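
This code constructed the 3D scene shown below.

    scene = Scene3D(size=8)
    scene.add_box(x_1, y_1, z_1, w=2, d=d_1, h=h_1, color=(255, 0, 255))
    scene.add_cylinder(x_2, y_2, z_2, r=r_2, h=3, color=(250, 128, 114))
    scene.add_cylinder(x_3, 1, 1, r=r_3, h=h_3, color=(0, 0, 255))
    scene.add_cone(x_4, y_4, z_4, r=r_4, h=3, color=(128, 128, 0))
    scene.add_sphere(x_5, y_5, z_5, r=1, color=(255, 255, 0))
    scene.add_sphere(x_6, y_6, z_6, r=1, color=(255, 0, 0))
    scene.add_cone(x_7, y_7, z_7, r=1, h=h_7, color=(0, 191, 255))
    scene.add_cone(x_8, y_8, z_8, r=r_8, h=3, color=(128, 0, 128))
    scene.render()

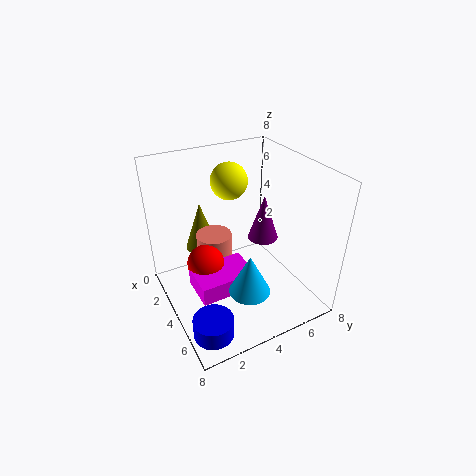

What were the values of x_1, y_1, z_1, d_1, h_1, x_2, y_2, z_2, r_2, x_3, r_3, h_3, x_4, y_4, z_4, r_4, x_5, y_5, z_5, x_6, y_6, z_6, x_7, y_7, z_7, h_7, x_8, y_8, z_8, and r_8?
x_1 = 4, y_1 = 1, z_1 = 2, d_1 = 3, h_1 = 1, x_2 = 3, y_2 = 3, z_2 = 1, r_2 = 1, x_3 = 7, r_3 = 1, h_3 = 1, x_4 = 1, y_4 = 3, z_4 = 2, r_4 = 1, x_5 = 3, y_5 = 4, z_5 = 7, x_6 = 4, y_6 = 2, z_6 = 3, x_7 = 7, y_7 = 3, z_7 = 3, h_7 = 2, x_8 = 2, y_8 = 7, z_8 = 2, r_8 = 1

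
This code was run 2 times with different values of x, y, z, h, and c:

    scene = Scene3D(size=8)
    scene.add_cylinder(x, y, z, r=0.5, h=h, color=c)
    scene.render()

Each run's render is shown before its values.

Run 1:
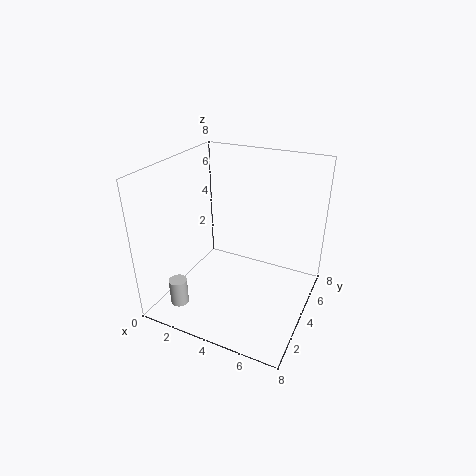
x = 1.5, y = 1.5, z = 0.5, h = 1.5, c = 'lightgray'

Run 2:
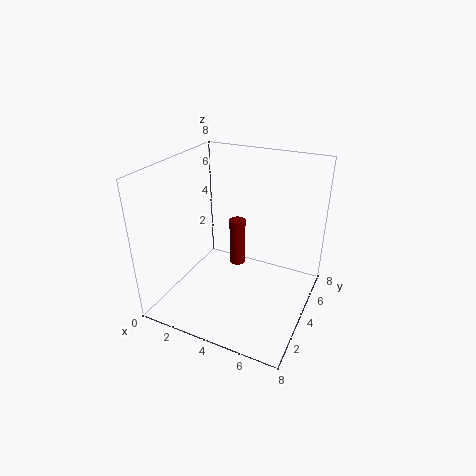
x = 3, y = 6, z = 1, h = 3, c = 'maroon'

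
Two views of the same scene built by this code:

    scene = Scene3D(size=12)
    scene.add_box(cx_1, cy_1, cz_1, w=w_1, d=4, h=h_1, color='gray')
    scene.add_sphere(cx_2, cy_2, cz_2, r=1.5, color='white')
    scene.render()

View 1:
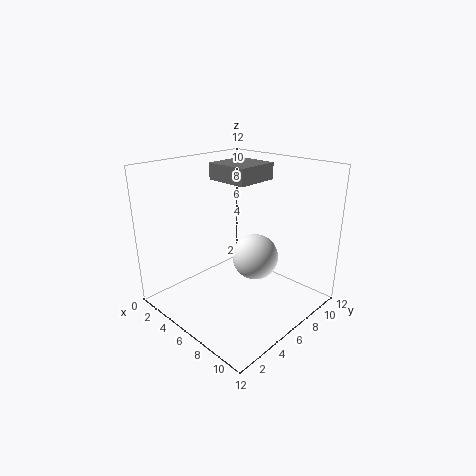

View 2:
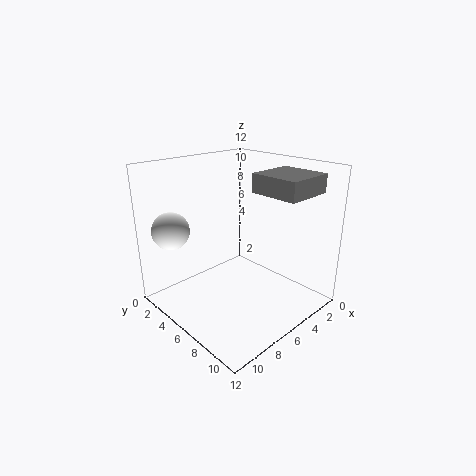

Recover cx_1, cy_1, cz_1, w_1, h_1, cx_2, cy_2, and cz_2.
cx_1 = 1.5
cy_1 = 7
cz_1 = 10
w_1 = 4
h_1 = 1.5
cx_2 = 10.5
cy_2 = 3
cz_2 = 7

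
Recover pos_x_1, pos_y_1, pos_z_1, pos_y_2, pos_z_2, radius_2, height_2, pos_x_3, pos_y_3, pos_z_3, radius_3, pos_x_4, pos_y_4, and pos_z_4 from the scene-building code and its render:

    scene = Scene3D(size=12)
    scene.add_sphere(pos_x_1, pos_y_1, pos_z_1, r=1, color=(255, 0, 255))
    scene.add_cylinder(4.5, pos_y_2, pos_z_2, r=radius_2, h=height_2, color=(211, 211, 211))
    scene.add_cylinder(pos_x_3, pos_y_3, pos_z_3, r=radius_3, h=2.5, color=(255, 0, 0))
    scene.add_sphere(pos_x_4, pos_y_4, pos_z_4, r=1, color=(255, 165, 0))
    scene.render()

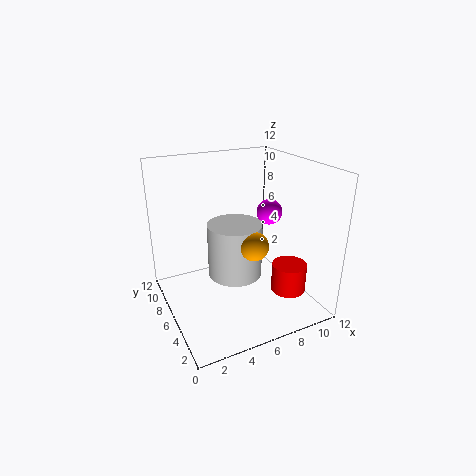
pos_x_1 = 8, pos_y_1 = 4.5, pos_z_1 = 8.5, pos_y_2 = 3.5, pos_z_2 = 4.5, radius_2 = 2, height_2 = 4, pos_x_3 = 10, pos_y_3 = 4, pos_z_3 = 1, radius_3 = 1.5, pos_x_4 = 5, pos_y_4 = 1.5, pos_z_4 = 7.5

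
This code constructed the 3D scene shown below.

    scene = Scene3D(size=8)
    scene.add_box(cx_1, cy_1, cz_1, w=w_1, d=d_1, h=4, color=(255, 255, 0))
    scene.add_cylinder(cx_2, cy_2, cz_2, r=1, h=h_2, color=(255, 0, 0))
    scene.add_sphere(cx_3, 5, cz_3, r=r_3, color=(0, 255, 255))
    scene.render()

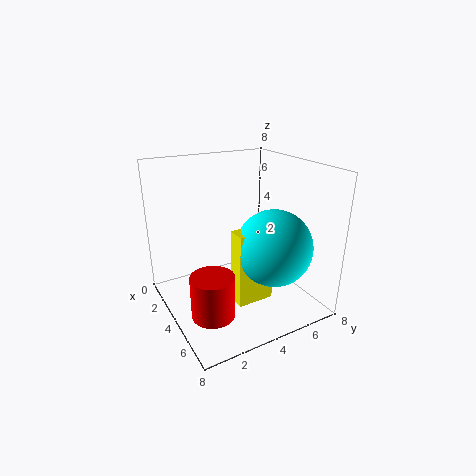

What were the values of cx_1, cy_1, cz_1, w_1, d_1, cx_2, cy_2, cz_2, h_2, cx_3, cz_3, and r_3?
cx_1 = 5; cy_1 = 3; cz_1 = 1; w_1 = 1; d_1 = 2; cx_2 = 7; cy_2 = 1; cz_2 = 2; h_2 = 2; cx_3 = 6; cz_3 = 4; r_3 = 2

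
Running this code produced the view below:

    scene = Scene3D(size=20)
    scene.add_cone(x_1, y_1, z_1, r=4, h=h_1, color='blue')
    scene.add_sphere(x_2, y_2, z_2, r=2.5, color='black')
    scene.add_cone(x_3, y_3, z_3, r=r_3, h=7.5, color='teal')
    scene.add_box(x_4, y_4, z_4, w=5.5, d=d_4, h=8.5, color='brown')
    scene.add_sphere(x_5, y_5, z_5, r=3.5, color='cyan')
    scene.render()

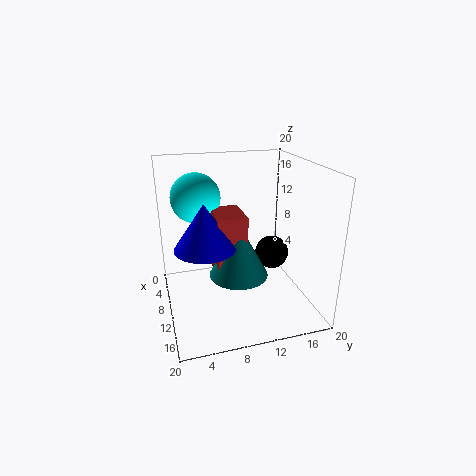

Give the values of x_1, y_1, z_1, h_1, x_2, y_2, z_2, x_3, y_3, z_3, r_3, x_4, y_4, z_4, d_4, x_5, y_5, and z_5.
x_1 = 12, y_1 = 5, z_1 = 10, h_1 = 6, x_2 = 8, y_2 = 16, z_2 = 6, x_3 = 12, y_3 = 9.5, z_3 = 5.5, r_3 = 4, x_4 = 7.5, y_4 = 6.5, z_4 = 5.5, d_4 = 4, x_5 = 6, y_5 = 5, z_5 = 15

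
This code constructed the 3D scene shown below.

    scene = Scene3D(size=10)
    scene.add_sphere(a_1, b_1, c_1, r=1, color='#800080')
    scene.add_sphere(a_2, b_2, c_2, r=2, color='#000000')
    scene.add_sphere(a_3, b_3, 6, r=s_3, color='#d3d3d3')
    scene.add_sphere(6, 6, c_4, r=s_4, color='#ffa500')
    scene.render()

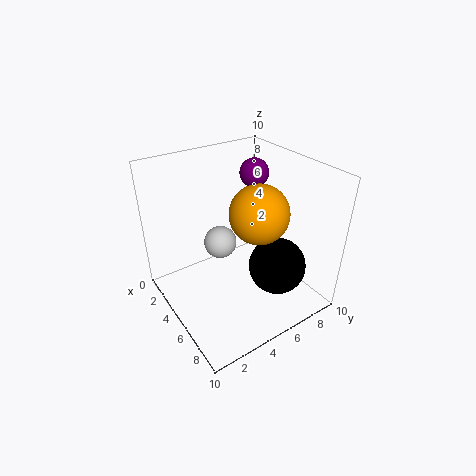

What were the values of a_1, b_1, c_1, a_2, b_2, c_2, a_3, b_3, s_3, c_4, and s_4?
a_1 = 4
b_1 = 7
c_1 = 9
a_2 = 7
b_2 = 7
c_2 = 3
a_3 = 6
b_3 = 3
s_3 = 1
c_4 = 7
s_4 = 2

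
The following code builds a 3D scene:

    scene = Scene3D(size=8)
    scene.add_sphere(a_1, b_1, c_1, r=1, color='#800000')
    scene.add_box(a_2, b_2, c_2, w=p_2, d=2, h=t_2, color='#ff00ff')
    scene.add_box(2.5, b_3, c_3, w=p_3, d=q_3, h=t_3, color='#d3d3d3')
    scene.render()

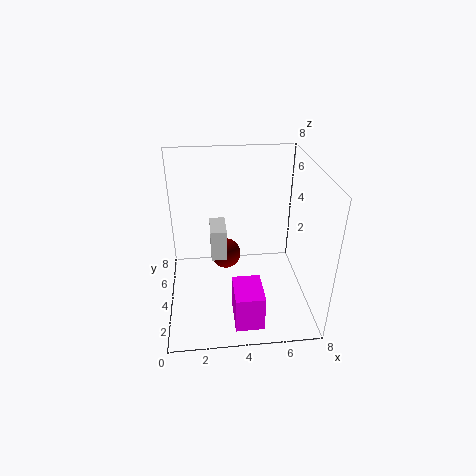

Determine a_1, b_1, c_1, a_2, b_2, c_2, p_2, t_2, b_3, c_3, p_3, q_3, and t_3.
a_1 = 3.5
b_1 = 7
c_1 = 1
a_2 = 3.5
b_2 = 0.5
c_2 = 0.5
p_2 = 1.5
t_2 = 2
b_3 = 5.5
c_3 = 1.5
p_3 = 1
q_3 = 2
t_3 = 2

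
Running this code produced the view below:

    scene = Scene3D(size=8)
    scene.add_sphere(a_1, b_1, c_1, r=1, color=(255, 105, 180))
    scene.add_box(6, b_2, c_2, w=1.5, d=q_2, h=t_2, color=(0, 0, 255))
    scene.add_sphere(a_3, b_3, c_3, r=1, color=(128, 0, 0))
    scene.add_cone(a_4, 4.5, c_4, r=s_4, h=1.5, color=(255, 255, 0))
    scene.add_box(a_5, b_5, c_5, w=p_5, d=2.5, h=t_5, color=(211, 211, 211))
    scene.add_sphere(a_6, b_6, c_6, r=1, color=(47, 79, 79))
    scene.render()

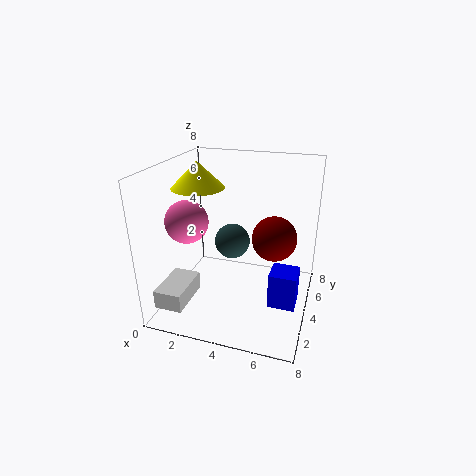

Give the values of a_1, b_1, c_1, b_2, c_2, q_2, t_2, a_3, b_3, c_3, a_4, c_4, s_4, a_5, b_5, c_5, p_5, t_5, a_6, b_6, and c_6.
a_1 = 2.5; b_1 = 1; c_1 = 6; b_2 = 3; c_2 = 0.5; q_2 = 1.5; t_2 = 2; a_3 = 6.5; b_3 = 1.5; c_3 = 5.5; a_4 = 1.5; c_4 = 6.5; s_4 = 1.5; a_5 = 0.5; b_5 = 0.5; c_5 = 1; p_5 = 1.5; t_5 = 1; a_6 = 3.5; b_6 = 4.5; c_6 = 3.5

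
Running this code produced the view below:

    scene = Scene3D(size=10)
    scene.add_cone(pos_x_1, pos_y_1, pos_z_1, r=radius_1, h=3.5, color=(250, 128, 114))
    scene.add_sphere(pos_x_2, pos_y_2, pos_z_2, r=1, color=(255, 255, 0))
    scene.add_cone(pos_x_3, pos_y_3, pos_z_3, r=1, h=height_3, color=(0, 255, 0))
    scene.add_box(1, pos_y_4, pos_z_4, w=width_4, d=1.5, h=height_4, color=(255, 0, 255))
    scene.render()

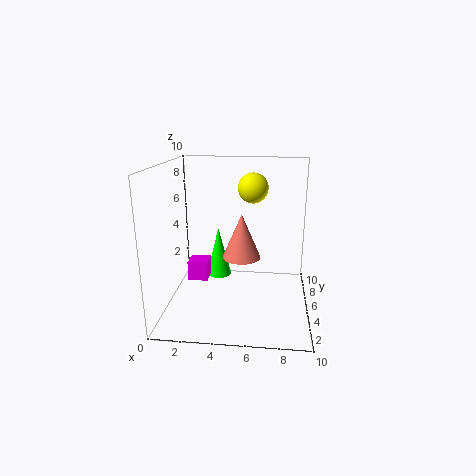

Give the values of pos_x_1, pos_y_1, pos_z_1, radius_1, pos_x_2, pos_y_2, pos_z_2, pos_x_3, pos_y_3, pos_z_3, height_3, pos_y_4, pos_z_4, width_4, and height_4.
pos_x_1 = 5; pos_y_1 = 7.5; pos_z_1 = 2.5; radius_1 = 1.5; pos_x_2 = 6; pos_y_2 = 5; pos_z_2 = 8.5; pos_x_3 = 3; pos_y_3 = 8.5; pos_z_3 = 0.5; height_3 = 4; pos_y_4 = 6; pos_z_4 = 1; width_4 = 1.5; height_4 = 1.5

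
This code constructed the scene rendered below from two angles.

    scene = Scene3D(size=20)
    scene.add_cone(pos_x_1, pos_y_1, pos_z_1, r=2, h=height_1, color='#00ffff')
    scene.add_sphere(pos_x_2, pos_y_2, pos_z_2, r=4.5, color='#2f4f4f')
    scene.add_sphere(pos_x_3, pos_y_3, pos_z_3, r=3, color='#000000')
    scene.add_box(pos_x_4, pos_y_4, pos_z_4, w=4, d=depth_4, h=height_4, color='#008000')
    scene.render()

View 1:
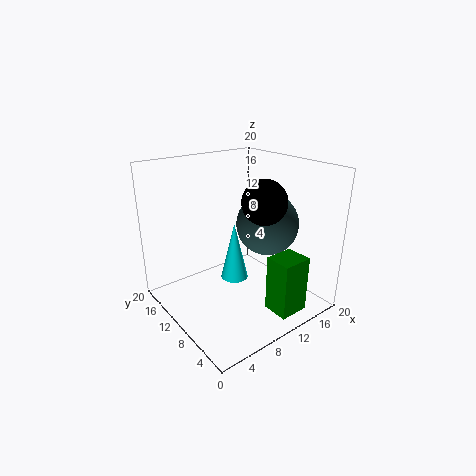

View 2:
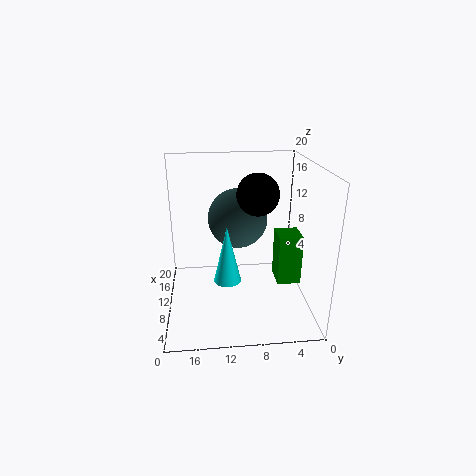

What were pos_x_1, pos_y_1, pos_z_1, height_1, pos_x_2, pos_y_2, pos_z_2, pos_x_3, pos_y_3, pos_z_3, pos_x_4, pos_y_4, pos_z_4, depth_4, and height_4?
pos_x_1 = 10.5, pos_y_1 = 11.5, pos_z_1 = 3, height_1 = 8.5, pos_x_2 = 15, pos_y_2 = 9.5, pos_z_2 = 11, pos_x_3 = 12, pos_y_3 = 7, pos_z_3 = 15.5, pos_x_4 = 10, pos_y_4 = 0.5, pos_z_4 = 2, depth_4 = 3.5, height_4 = 7.5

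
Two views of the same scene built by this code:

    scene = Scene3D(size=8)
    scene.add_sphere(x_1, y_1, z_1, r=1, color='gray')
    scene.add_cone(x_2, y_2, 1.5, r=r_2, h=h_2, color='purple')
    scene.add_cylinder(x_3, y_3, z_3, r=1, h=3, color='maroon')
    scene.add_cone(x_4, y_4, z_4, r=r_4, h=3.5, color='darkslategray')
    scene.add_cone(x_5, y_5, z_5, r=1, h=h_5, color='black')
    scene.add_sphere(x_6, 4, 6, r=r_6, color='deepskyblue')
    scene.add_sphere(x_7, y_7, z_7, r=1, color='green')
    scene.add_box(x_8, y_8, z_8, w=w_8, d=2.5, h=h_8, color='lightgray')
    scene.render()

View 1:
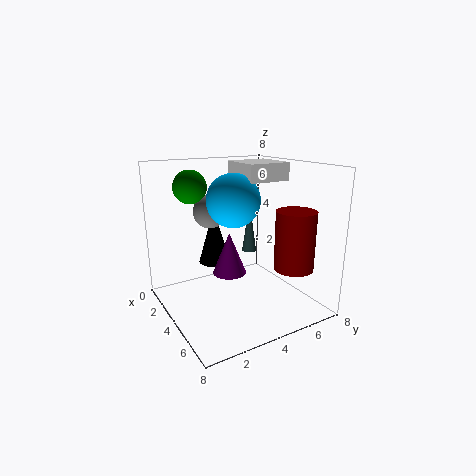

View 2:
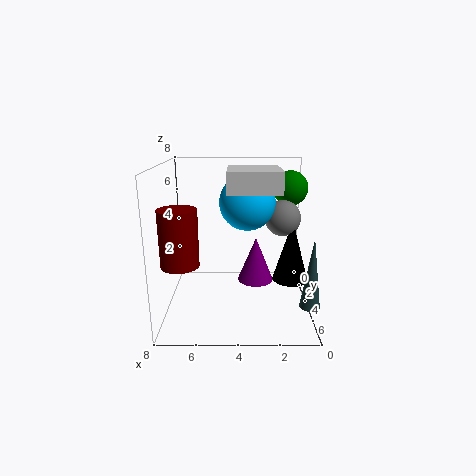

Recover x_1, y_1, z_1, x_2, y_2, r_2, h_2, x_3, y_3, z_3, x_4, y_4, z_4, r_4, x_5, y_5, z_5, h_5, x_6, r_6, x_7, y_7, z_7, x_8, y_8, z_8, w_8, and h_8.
x_1 = 1.5; y_1 = 3.5; z_1 = 5; x_2 = 3; y_2 = 4; r_2 = 1; h_2 = 2.5; x_3 = 7; y_3 = 5.5; z_3 = 3; x_4 = 0.5; y_4 = 7; z_4 = 1.5; r_4 = 0.5; x_5 = 1; y_5 = 4; z_5 = 1.5; h_5 = 3.5; x_6 = 3.5; r_6 = 1.5; x_7 = 1; y_7 = 2.5; z_7 = 6.5; x_8 = 2; y_8 = 4.5; z_8 = 7; w_8 = 2.5; h_8 = 1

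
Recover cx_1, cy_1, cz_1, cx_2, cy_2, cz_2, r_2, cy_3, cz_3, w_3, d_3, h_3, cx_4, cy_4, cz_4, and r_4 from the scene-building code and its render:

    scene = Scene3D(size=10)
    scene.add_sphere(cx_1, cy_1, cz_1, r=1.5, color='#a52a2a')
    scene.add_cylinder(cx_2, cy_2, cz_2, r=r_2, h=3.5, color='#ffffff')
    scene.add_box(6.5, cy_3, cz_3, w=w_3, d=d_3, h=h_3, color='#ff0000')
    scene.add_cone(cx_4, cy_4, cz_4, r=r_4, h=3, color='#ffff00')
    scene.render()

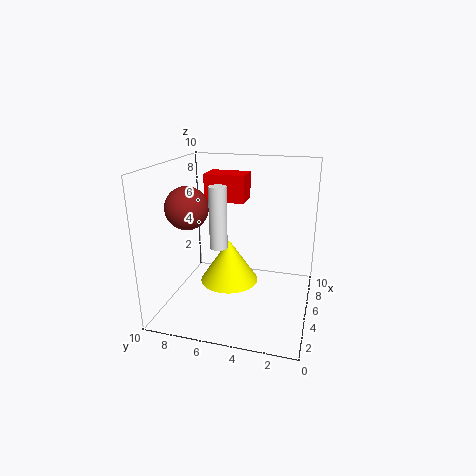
cx_1 = 4.5; cy_1 = 8.5; cz_1 = 7; cx_2 = 1; cy_2 = 5; cz_2 = 6; r_2 = 0.5; cy_3 = 5; cz_3 = 7; w_3 = 2; d_3 = 3; h_3 = 2; cx_4 = 4.5; cy_4 = 5.5; cz_4 = 2; r_4 = 2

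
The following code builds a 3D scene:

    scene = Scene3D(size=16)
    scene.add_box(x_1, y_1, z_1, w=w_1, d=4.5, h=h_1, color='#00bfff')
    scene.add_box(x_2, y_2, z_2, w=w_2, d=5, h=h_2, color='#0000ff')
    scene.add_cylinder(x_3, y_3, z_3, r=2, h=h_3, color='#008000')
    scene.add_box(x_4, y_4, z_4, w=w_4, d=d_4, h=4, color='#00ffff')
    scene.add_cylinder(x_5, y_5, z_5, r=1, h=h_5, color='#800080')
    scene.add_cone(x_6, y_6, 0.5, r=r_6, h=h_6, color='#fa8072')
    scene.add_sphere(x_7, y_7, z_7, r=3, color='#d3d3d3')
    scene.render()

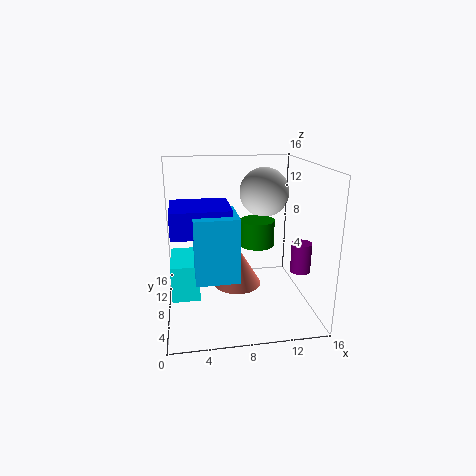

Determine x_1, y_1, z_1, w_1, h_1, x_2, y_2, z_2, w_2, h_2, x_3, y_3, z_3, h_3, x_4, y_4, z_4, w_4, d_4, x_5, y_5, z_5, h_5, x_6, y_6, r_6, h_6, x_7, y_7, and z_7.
x_1 = 3, y_1 = 0.5, z_1 = 6.5, w_1 = 4, h_1 = 6, x_2 = 1, y_2 = 1.5, z_2 = 10.5, w_2 = 5.5, h_2 = 2.5, x_3 = 10.5, y_3 = 9.5, z_3 = 6.5, h_3 = 3, x_4 = 0.5, y_4 = 5.5, z_4 = 2, w_4 = 3, d_4 = 5.5, x_5 = 13.5, y_5 = 3, z_5 = 6, h_5 = 3, x_6 = 8.5, y_6 = 11.5, r_6 = 3, h_6 = 5, x_7 = 12, y_7 = 12.5, z_7 = 12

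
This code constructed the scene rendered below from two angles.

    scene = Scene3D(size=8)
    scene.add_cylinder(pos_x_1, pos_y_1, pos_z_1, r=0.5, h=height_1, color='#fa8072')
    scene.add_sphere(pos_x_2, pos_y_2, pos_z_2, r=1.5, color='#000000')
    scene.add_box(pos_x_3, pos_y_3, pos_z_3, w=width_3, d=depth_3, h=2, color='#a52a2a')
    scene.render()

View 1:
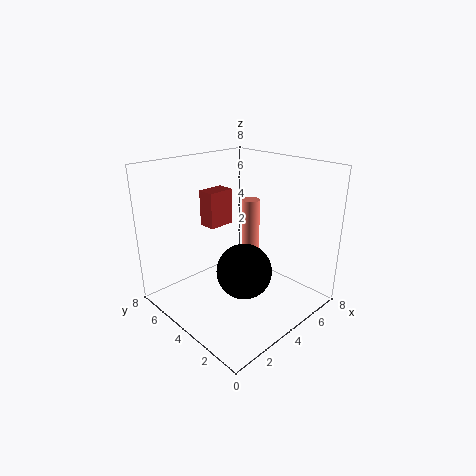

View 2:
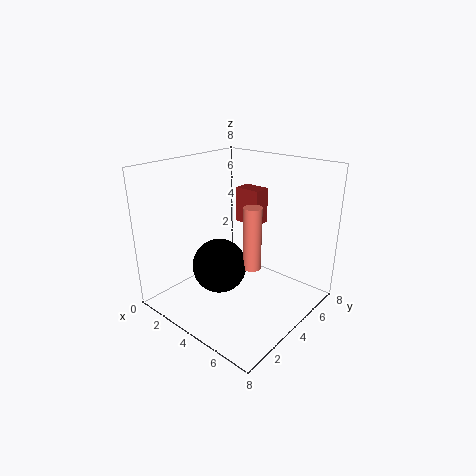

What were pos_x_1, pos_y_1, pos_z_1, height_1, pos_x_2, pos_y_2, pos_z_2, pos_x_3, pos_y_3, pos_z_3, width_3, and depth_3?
pos_x_1 = 5; pos_y_1 = 4; pos_z_1 = 2.5; height_1 = 3.5; pos_x_2 = 3.5; pos_y_2 = 3; pos_z_2 = 2.5; pos_x_3 = 3; pos_y_3 = 5; pos_z_3 = 4.5; width_3 = 1.5; depth_3 = 1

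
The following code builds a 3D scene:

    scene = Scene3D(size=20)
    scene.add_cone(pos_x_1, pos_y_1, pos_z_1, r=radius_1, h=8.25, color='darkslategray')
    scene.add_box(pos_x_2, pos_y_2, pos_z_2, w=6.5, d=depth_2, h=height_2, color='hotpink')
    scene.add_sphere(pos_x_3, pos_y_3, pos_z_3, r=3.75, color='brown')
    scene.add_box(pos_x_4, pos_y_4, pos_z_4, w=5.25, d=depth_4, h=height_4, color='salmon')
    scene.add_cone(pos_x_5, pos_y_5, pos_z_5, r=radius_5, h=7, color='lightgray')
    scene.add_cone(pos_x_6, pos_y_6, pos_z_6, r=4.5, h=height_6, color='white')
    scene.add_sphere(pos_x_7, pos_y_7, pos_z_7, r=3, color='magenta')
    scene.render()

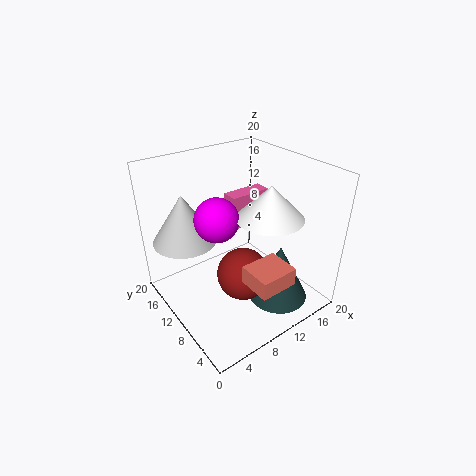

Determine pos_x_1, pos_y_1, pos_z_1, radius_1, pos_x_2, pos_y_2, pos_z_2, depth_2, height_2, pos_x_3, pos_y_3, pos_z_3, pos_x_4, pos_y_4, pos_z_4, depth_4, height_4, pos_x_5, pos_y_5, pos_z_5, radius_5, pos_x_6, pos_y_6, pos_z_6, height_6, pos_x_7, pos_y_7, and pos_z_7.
pos_x_1 = 14, pos_y_1 = 5.5, pos_z_1 = 1, radius_1 = 4.25, pos_x_2 = 12.25, pos_y_2 = 14, pos_z_2 = 8.5, depth_2 = 2.5, height_2 = 5.25, pos_x_3 = 10, pos_y_3 = 8.75, pos_z_3 = 4.5, pos_x_4 = 7.75, pos_y_4 = 1.5, pos_z_4 = 6, depth_4 = 4.5, height_4 = 2.5, pos_x_5 = 4.5, pos_y_5 = 15.25, pos_z_5 = 9, radius_5 = 4.5, pos_x_6 = 13, pos_y_6 = 7, pos_z_6 = 13.5, height_6 = 4.5, pos_x_7 = 7.25, pos_y_7 = 11, pos_z_7 = 13.25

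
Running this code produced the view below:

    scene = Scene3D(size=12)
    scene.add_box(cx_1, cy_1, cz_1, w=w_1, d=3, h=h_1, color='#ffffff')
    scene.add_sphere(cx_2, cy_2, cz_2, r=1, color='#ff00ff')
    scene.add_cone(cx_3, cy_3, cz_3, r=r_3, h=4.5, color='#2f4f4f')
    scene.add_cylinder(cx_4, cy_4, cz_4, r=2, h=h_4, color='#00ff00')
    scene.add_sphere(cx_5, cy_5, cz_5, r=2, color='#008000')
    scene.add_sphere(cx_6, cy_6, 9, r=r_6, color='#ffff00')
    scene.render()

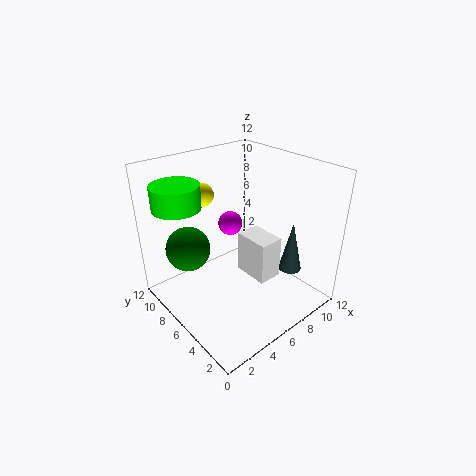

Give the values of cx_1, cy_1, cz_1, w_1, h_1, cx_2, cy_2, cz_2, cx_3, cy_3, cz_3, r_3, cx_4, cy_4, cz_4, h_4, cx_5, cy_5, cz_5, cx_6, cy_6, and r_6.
cx_1 = 6
cy_1 = 3
cz_1 = 3
w_1 = 2
h_1 = 3.5
cx_2 = 6
cy_2 = 7
cz_2 = 7
cx_3 = 10
cy_3 = 3.5
cz_3 = 2.5
r_3 = 1
cx_4 = 2.5
cy_4 = 9.5
cz_4 = 8.5
h_4 = 2
cx_5 = 3.5
cy_5 = 10
cz_5 = 4
cx_6 = 5
cy_6 = 9.5
r_6 = 1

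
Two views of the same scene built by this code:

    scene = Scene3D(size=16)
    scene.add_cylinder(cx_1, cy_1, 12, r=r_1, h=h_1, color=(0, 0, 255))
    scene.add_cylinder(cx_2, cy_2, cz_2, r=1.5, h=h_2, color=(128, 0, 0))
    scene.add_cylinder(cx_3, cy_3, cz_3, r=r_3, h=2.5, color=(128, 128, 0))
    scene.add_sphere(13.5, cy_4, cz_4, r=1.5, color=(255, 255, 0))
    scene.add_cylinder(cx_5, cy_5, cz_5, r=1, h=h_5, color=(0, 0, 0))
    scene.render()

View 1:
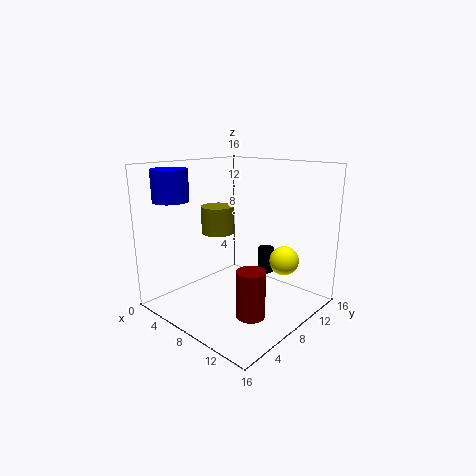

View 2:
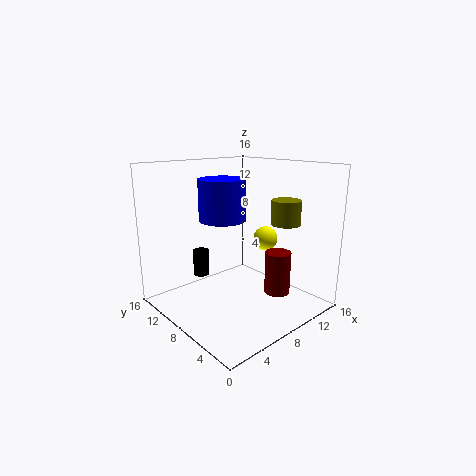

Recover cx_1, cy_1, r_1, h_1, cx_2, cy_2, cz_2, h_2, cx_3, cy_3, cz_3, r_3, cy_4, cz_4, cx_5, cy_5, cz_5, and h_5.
cx_1 = 2.25; cy_1 = 3.5; r_1 = 2; h_1 = 3.5; cx_2 = 12; cy_2 = 5.5; cz_2 = 1; h_2 = 5; cx_3 = 10; cy_3 = 3; cz_3 = 10.25; r_3 = 1.5; cy_4 = 9; cz_4 = 6.5; cx_5 = 7.25; cy_5 = 14.25; cz_5 = 1.75; h_5 = 3.25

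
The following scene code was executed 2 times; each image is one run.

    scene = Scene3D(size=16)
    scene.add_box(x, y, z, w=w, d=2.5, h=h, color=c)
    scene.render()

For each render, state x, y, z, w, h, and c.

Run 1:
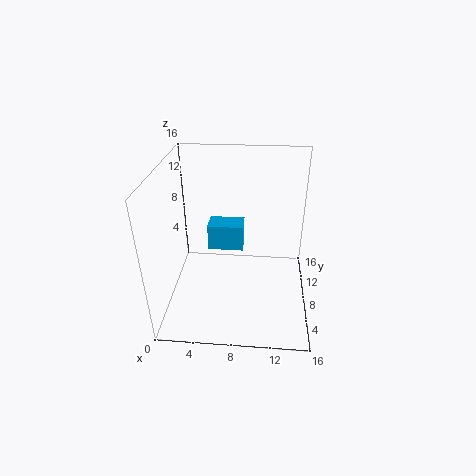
x = 4.5, y = 8.5, z = 6, w = 4, h = 3, c = 'deepskyblue'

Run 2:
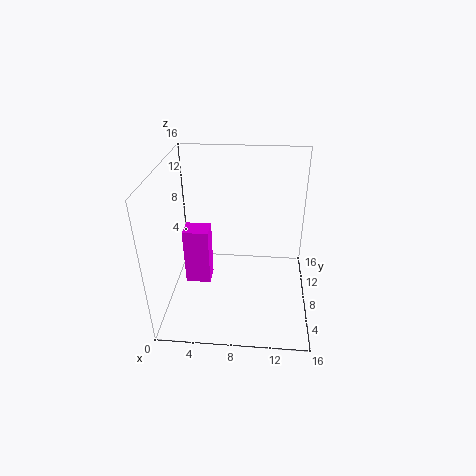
x = 1.5, y = 8.5, z = 1, w = 3, h = 7, c = 'magenta'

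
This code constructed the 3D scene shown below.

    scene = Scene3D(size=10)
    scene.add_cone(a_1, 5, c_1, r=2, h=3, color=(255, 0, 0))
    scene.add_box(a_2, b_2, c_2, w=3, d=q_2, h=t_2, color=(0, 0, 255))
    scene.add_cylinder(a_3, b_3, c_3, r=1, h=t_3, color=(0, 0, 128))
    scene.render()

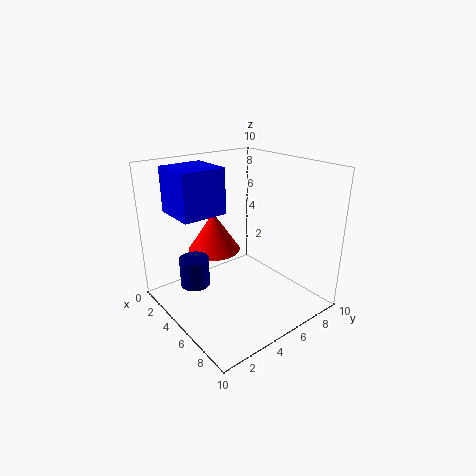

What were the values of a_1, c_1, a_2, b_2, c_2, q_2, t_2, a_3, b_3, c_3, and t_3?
a_1 = 2; c_1 = 3; a_2 = 2; b_2 = 1; c_2 = 7; q_2 = 3; t_2 = 3; a_3 = 4; b_3 = 2; c_3 = 2; t_3 = 2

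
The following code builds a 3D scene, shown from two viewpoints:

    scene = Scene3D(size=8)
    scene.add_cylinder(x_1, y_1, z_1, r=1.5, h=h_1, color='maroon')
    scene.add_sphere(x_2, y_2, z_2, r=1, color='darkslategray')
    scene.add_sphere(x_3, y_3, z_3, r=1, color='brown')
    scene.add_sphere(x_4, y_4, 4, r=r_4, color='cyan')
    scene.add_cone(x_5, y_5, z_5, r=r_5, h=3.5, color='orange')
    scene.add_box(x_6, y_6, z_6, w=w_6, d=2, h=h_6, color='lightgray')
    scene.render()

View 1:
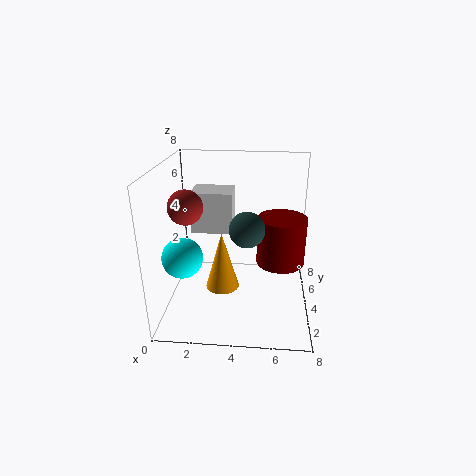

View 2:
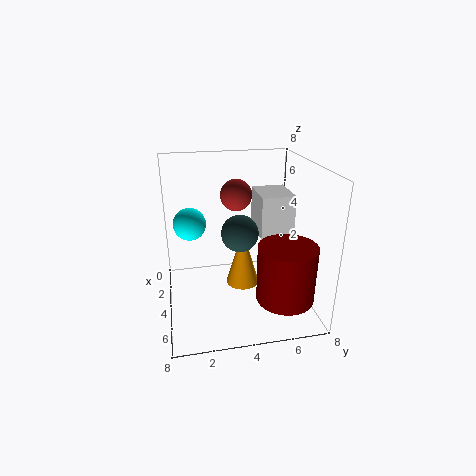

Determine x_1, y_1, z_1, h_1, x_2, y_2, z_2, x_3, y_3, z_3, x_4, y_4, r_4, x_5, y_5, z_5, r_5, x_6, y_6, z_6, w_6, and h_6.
x_1 = 6.5, y_1 = 6, z_1 = 1.5, h_1 = 3, x_2 = 4.5, y_2 = 4, z_2 = 4.5, x_3 = 1, y_3 = 4.5, z_3 = 5.5, x_4 = 1.5, y_4 = 1.5, r_4 = 1, x_5 = 3, y_5 = 4.5, z_5 = 0.5, r_5 = 1, x_6 = 1, y_6 = 5.5, z_6 = 3.5, w_6 = 2.5, h_6 = 2.5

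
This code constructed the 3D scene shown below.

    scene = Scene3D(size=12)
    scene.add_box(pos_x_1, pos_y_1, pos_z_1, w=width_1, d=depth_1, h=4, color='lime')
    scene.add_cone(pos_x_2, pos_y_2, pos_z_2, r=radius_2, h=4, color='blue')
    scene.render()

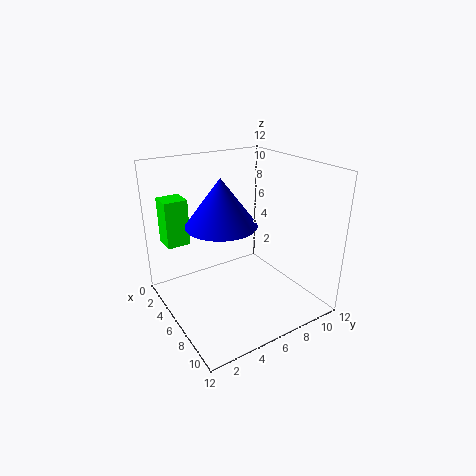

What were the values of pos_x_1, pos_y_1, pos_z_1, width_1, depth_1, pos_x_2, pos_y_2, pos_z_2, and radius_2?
pos_x_1 = 1, pos_y_1 = 1, pos_z_1 = 5, width_1 = 2, depth_1 = 2, pos_x_2 = 5, pos_y_2 = 5, pos_z_2 = 7, radius_2 = 3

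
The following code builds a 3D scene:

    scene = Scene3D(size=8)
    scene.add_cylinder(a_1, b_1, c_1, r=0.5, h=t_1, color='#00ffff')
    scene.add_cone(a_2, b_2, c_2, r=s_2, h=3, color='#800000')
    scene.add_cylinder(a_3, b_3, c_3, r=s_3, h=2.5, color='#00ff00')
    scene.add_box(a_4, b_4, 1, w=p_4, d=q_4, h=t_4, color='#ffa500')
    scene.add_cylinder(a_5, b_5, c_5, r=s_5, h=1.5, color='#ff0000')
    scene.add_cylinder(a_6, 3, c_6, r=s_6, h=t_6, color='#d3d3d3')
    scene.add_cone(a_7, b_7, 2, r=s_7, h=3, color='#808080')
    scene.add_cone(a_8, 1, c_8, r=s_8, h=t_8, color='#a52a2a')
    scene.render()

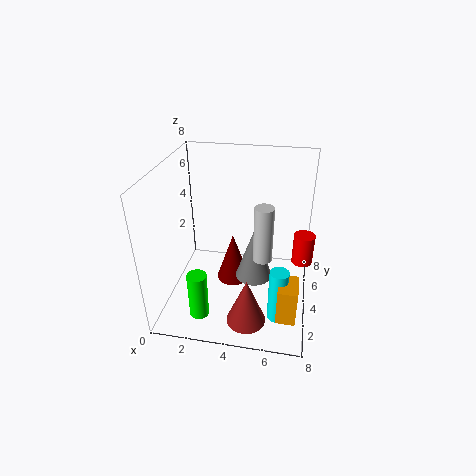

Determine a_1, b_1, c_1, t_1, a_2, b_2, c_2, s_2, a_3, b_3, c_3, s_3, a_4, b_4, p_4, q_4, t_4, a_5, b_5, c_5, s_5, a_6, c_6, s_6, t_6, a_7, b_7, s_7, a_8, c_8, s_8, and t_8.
a_1 = 6.5, b_1 = 2, c_1 = 0.5, t_1 = 3, a_2 = 3.5, b_2 = 5, c_2 = 0.5, s_2 = 1, a_3 = 2.5, b_3 = 1, c_3 = 1, s_3 = 0.5, a_4 = 6.5, b_4 = 1, p_4 = 1, q_4 = 1.5, t_4 = 2, a_5 = 7.5, b_5 = 2.5, c_5 = 4, s_5 = 0.5, a_6 = 5.5, c_6 = 3.5, s_6 = 0.5, t_6 = 3, a_7 = 5, b_7 = 3.5, s_7 = 1, a_8 = 5, c_8 = 1, s_8 = 1, t_8 = 2.5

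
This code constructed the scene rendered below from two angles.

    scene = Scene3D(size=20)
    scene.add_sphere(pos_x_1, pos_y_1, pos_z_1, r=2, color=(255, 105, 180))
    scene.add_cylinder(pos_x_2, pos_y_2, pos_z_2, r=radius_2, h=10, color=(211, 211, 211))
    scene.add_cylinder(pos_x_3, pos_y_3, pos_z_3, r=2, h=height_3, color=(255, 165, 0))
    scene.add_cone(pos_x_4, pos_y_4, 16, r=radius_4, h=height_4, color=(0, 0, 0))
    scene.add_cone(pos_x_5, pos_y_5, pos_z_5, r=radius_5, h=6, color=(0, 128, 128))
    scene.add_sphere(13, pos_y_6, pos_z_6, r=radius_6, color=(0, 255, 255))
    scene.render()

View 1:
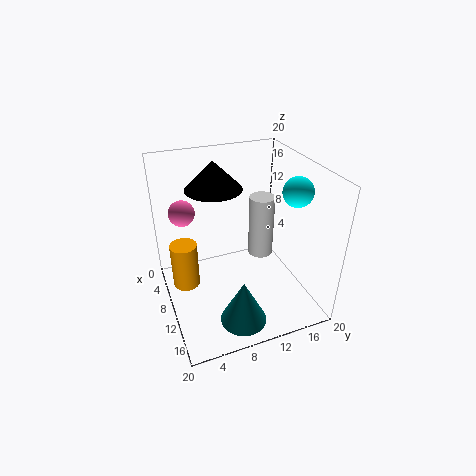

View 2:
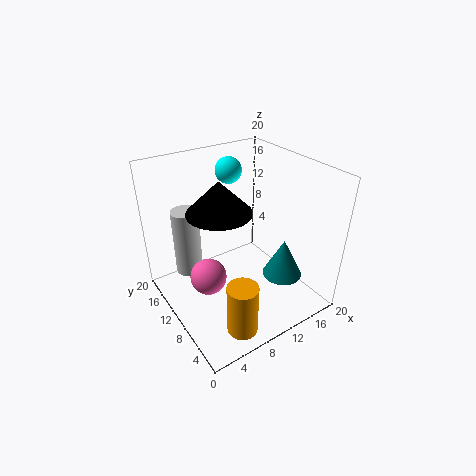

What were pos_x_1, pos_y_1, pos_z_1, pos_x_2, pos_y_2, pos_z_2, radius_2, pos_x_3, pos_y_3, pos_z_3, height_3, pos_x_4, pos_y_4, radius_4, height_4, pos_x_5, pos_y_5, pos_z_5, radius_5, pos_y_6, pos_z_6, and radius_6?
pos_x_1 = 2
pos_y_1 = 4
pos_z_1 = 11
pos_x_2 = 5
pos_y_2 = 16
pos_z_2 = 3
radius_2 = 2
pos_x_3 = 6
pos_y_3 = 3
pos_z_3 = 1
height_3 = 7
pos_x_4 = 6
pos_y_4 = 8
radius_4 = 4
height_4 = 4
pos_x_5 = 17
pos_y_5 = 8
pos_z_5 = 2
radius_5 = 3
pos_y_6 = 17
pos_z_6 = 17
radius_6 = 2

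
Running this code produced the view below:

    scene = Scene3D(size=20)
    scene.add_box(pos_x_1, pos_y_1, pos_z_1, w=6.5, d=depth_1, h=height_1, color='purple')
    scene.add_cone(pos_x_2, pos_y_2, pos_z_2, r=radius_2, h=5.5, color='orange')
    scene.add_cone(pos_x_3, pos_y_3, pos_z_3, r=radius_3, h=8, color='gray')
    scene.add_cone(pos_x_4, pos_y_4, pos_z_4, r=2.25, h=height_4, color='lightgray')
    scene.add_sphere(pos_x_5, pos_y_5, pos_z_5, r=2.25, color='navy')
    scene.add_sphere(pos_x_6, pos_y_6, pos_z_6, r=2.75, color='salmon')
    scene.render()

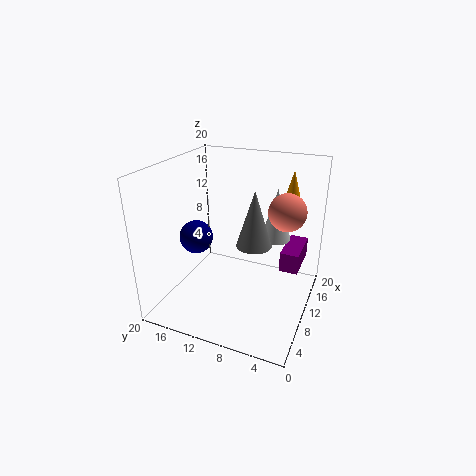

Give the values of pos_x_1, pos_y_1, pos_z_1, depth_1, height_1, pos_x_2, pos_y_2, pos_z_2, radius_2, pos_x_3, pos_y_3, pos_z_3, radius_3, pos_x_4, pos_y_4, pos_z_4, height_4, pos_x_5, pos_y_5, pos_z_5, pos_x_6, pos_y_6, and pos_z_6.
pos_x_1 = 13.25, pos_y_1 = 2, pos_z_1 = 4, depth_1 = 2.75, height_1 = 3, pos_x_2 = 17.5, pos_y_2 = 4.5, pos_z_2 = 12.75, radius_2 = 1.5, pos_x_3 = 11, pos_y_3 = 8, pos_z_3 = 8.75, radius_3 = 2.5, pos_x_4 = 15.75, pos_y_4 = 6.25, pos_z_4 = 8, height_4 = 7.75, pos_x_5 = 7.25, pos_y_5 = 15, pos_z_5 = 10.5, pos_x_6 = 15, pos_y_6 = 4.5, pos_z_6 = 12.75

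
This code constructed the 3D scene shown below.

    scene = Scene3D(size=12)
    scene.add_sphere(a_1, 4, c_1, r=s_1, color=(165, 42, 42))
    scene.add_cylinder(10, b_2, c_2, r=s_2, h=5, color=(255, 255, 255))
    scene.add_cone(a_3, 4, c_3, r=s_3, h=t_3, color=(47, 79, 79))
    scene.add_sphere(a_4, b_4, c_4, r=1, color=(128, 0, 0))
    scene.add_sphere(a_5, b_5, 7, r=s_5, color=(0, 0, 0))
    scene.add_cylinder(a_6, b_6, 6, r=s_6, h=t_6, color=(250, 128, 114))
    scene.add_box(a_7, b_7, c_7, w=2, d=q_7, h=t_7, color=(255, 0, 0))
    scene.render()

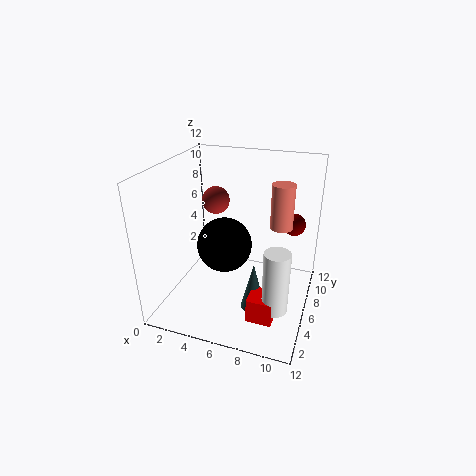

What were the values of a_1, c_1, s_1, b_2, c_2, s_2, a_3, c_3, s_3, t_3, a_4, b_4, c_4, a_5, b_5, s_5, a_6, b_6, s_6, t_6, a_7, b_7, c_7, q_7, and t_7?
a_1 = 5; c_1 = 10; s_1 = 1; b_2 = 3; c_2 = 2; s_2 = 1; a_3 = 8; c_3 = 1; s_3 = 1; t_3 = 4; a_4 = 10; b_4 = 10; c_4 = 6; a_5 = 6; b_5 = 3; s_5 = 2; a_6 = 9; b_6 = 9; s_6 = 1; t_6 = 4; a_7 = 8; b_7 = 2; c_7 = 1; q_7 = 2; t_7 = 2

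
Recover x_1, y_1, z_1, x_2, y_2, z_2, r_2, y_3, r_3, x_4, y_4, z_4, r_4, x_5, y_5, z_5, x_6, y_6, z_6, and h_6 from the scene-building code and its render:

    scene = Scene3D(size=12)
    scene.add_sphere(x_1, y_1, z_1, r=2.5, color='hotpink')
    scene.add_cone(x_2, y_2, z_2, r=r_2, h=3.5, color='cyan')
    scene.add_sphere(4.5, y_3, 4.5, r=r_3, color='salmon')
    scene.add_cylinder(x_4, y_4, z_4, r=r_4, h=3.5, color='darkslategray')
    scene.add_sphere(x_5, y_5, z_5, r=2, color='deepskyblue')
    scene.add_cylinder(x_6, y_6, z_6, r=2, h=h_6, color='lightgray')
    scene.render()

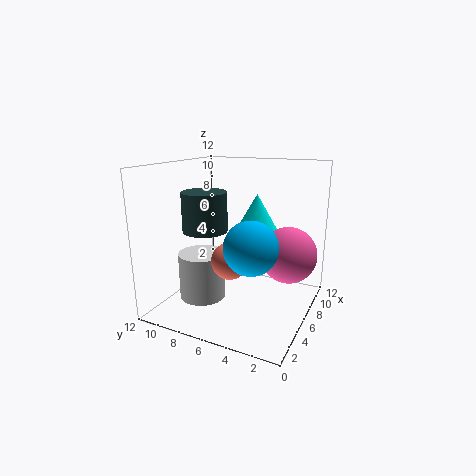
x_1 = 9, y_1 = 2.5, z_1 = 4, x_2 = 10, y_2 = 6, z_2 = 5.5, r_2 = 2, y_3 = 6, r_3 = 1.5, x_4 = 6.5, y_4 = 9.5, z_4 = 6, r_4 = 2, x_5 = 3, y_5 = 3.5, z_5 = 6.5, x_6 = 5, y_6 = 9, z_6 = 0.5, h_6 = 4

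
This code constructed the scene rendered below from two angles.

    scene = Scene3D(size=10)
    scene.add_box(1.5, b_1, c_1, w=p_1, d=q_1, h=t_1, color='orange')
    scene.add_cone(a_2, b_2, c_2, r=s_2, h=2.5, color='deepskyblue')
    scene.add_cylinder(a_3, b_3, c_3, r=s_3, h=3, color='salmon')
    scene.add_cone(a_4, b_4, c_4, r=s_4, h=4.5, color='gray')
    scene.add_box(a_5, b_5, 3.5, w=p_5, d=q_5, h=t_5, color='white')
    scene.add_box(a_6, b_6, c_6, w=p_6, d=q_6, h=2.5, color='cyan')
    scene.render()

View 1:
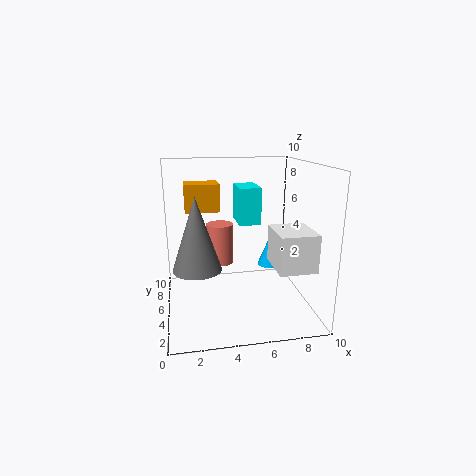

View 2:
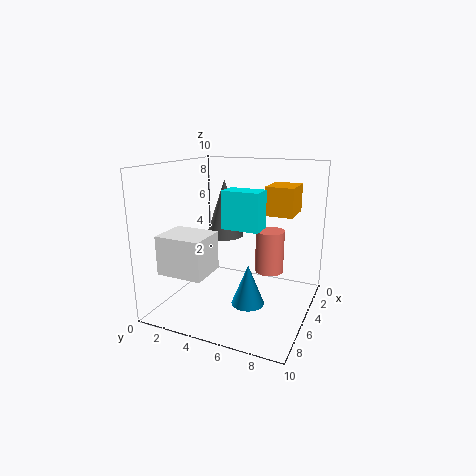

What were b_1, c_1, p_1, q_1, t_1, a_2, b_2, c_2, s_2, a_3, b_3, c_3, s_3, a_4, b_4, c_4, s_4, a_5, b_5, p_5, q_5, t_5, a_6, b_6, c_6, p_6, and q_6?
b_1 = 6.5
c_1 = 6.5
p_1 = 2.5
q_1 = 2
t_1 = 2
a_2 = 8
b_2 = 7
c_2 = 2
s_2 = 1
a_3 = 4
b_3 = 7
c_3 = 2.5
s_3 = 1
a_4 = 2
b_4 = 2.5
c_4 = 4
s_4 = 1.5
a_5 = 7
b_5 = 1.5
p_5 = 2.5
q_5 = 3
t_5 = 2.5
a_6 = 5
b_6 = 4.5
c_6 = 6
p_6 = 1.5
q_6 = 2.5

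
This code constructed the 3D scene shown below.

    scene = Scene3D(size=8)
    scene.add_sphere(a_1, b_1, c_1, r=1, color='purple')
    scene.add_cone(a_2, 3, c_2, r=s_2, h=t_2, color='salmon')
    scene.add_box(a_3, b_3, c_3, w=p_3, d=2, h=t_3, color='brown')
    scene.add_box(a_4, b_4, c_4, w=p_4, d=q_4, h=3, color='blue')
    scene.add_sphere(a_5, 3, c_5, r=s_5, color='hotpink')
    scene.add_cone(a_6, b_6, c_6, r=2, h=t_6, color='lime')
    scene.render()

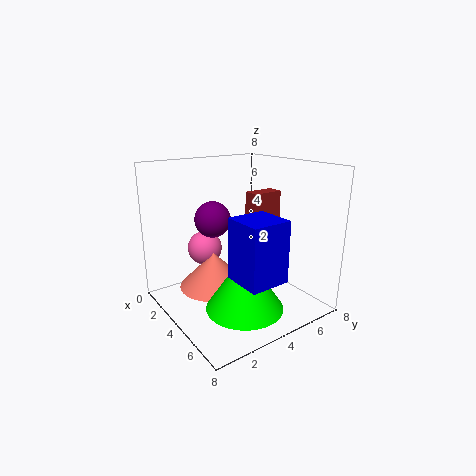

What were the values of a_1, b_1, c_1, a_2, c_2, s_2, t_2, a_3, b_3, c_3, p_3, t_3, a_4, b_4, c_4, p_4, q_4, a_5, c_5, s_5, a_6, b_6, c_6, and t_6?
a_1 = 3
b_1 = 3
c_1 = 5
a_2 = 3
c_2 = 1
s_2 = 2
t_2 = 2
a_3 = 2
b_3 = 6
c_3 = 4
p_3 = 1
t_3 = 2
a_4 = 6
b_4 = 2
c_4 = 3
p_4 = 2
q_4 = 2
a_5 = 2
c_5 = 3
s_5 = 1
a_6 = 6
b_6 = 3
c_6 = 1
t_6 = 3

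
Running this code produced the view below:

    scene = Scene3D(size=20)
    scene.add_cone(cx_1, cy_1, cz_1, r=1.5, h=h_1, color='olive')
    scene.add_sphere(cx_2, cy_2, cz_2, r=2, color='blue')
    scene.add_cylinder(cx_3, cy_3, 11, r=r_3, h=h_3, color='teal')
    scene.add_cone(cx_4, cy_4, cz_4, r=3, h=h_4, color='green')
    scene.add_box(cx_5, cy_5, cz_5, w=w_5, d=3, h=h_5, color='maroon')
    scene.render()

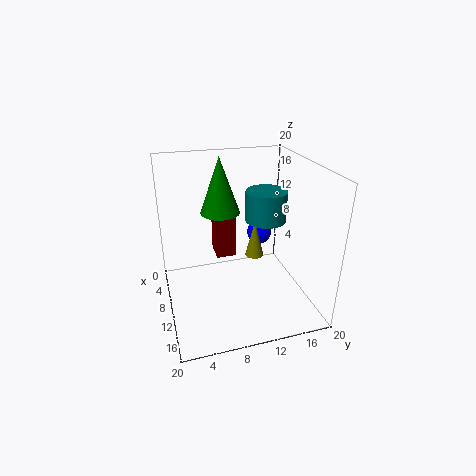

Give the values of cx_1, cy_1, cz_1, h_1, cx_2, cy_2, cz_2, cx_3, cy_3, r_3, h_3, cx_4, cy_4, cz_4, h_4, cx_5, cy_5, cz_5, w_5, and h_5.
cx_1 = 4.5; cy_1 = 14.5; cz_1 = 3.5; h_1 = 6; cx_2 = 2.5; cy_2 = 16; cz_2 = 6.5; cx_3 = 7.5; cy_3 = 15; r_3 = 3; h_3 = 4.5; cx_4 = 4; cy_4 = 9; cz_4 = 11.5; h_4 = 8.5; cx_5 = 2; cy_5 = 8; cz_5 = 4.5; w_5 = 3.5; h_5 = 7.5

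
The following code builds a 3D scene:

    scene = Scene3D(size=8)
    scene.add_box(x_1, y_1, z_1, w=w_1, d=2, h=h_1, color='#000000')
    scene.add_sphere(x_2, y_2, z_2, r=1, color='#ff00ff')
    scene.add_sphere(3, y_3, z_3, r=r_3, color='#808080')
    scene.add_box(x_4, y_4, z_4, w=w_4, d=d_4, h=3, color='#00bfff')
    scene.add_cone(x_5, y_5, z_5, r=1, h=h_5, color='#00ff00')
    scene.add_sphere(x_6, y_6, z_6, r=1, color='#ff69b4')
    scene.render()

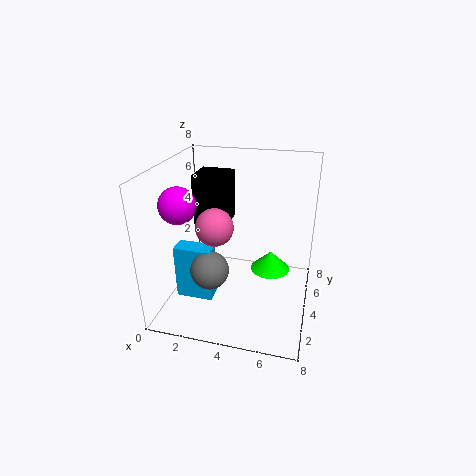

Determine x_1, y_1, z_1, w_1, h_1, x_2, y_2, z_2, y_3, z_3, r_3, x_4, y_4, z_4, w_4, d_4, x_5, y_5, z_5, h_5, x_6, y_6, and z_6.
x_1 = 1; y_1 = 5; z_1 = 4; w_1 = 2; h_1 = 3; x_2 = 1; y_2 = 3; z_2 = 6; y_3 = 2; z_3 = 3; r_3 = 1; x_4 = 1; y_4 = 2; z_4 = 1; w_4 = 2; d_4 = 1; x_5 = 6; y_5 = 3; z_5 = 3; h_5 = 1; x_6 = 3; y_6 = 3; z_6 = 5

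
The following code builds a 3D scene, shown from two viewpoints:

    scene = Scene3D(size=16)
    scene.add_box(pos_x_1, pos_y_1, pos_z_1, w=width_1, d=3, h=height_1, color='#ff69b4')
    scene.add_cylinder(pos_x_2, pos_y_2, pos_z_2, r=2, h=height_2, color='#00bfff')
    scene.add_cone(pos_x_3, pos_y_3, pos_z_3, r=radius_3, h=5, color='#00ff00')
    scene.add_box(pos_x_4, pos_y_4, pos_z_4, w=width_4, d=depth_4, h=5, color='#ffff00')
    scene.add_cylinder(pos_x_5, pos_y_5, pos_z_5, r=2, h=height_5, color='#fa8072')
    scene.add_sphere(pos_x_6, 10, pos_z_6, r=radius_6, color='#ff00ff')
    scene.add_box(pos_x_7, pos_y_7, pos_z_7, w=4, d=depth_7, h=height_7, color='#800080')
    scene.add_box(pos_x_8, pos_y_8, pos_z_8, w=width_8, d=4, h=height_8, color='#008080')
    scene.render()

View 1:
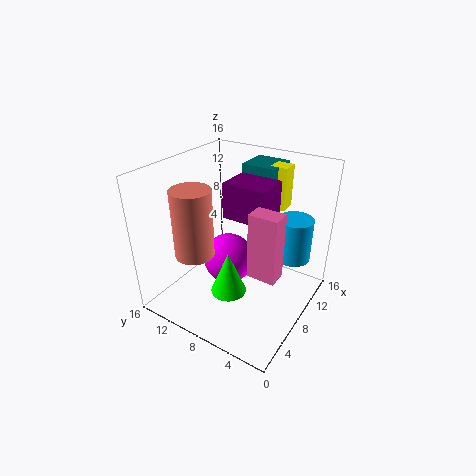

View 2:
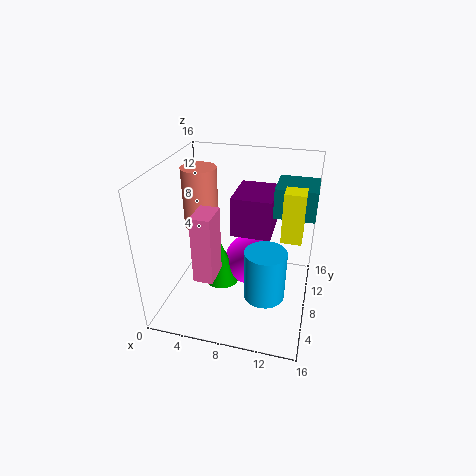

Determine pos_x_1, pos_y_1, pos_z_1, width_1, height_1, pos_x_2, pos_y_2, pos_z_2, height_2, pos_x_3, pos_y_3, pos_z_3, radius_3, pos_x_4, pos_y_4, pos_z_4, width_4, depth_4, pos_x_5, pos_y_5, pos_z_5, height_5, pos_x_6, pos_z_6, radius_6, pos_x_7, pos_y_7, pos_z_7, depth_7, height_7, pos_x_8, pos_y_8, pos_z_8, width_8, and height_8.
pos_x_1 = 5; pos_y_1 = 2; pos_z_1 = 6; width_1 = 2; height_1 = 7; pos_x_2 = 12; pos_y_2 = 3; pos_z_2 = 5; height_2 = 5; pos_x_3 = 6; pos_y_3 = 8; pos_z_3 = 2; radius_3 = 2; pos_x_4 = 13; pos_y_4 = 5; pos_z_4 = 10; width_4 = 2; depth_4 = 2; pos_x_5 = 3; pos_y_5 = 10; pos_z_5 = 8; height_5 = 7; pos_x_6 = 9; pos_z_6 = 4; radius_6 = 3; pos_x_7 = 8; pos_y_7 = 5; pos_z_7 = 10; depth_7 = 5; height_7 = 4; pos_x_8 = 12; pos_y_8 = 6; pos_z_8 = 12; width_8 = 4; height_8 = 3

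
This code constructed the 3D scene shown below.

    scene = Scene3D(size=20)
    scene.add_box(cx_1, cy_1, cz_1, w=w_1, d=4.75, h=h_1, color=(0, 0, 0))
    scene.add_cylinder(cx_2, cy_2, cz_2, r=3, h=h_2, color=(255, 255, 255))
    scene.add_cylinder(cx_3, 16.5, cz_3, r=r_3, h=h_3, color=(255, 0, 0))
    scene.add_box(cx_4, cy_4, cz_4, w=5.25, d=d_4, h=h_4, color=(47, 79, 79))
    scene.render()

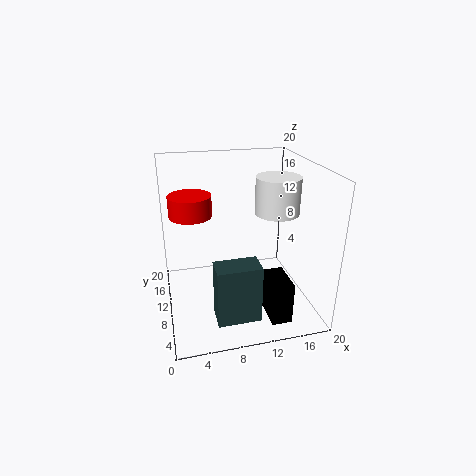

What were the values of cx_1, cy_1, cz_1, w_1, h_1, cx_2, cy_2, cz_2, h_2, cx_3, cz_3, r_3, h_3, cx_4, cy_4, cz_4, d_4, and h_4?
cx_1 = 12.75, cy_1 = 2.25, cz_1 = 0.5, w_1 = 2.75, h_1 = 5.75, cx_2 = 15.25, cy_2 = 9.25, cz_2 = 13.5, h_2 = 5, cx_3 = 4.25, cz_3 = 11.25, r_3 = 3.25, h_3 = 3.25, cx_4 = 5.25, cy_4 = 0.25, cz_4 = 3.5, d_4 = 3, h_4 = 7.25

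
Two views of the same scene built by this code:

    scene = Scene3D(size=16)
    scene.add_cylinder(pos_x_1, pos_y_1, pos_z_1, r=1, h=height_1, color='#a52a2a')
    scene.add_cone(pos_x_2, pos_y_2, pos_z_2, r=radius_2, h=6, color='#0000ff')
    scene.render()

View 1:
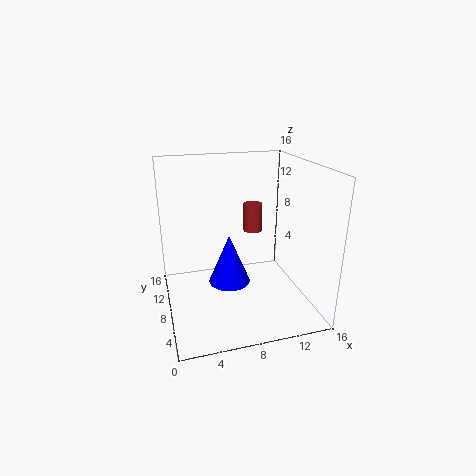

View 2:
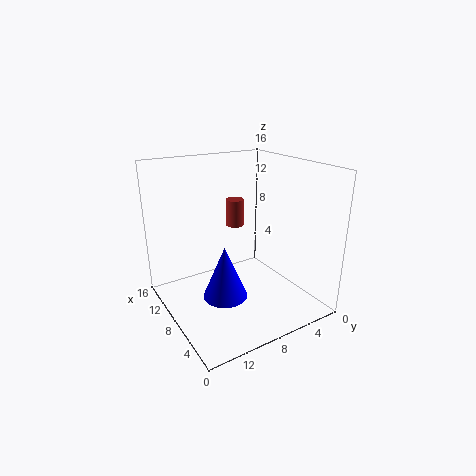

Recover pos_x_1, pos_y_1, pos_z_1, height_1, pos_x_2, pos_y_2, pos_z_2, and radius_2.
pos_x_1 = 9.5
pos_y_1 = 7.5
pos_z_1 = 9
height_1 = 3
pos_x_2 = 7.5
pos_y_2 = 10
pos_z_2 = 1.5
radius_2 = 2.5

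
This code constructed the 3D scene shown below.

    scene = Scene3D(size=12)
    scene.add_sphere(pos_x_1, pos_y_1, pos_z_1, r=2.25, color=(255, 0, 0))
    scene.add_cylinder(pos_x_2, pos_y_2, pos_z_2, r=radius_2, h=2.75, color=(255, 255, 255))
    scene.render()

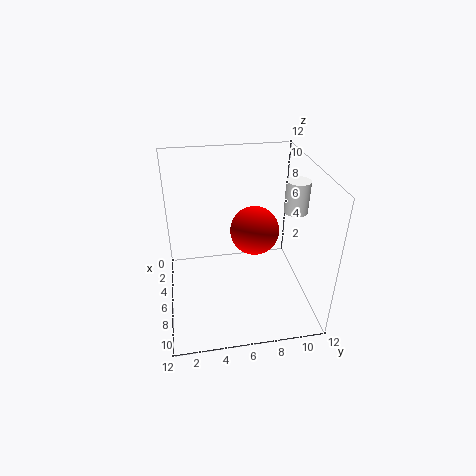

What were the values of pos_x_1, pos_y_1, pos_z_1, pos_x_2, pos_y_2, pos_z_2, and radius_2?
pos_x_1 = 3.5, pos_y_1 = 8, pos_z_1 = 5, pos_x_2 = 5.5, pos_y_2 = 11, pos_z_2 = 7.75, radius_2 = 1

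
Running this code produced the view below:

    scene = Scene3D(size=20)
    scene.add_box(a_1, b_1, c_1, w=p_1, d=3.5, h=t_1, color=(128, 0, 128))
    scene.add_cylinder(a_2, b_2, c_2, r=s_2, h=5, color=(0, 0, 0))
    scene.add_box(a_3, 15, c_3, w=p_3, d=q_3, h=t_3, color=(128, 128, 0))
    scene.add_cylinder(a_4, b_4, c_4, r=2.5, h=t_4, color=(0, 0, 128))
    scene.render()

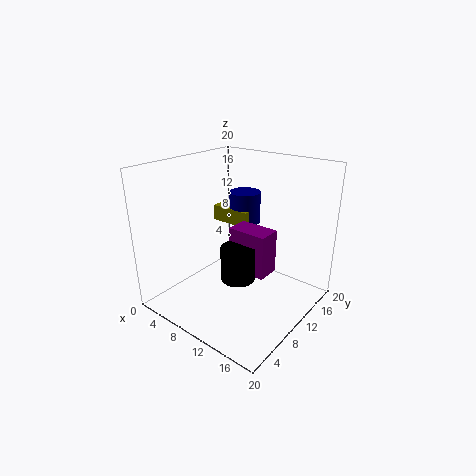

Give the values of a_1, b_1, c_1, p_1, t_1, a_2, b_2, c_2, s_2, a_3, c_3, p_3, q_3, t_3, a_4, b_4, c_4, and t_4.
a_1 = 7.5; b_1 = 11; c_1 = 4; p_1 = 6; t_1 = 6.5; a_2 = 10; b_2 = 10; c_2 = 3.5; s_2 = 2.5; a_3 = 1; c_3 = 9; p_3 = 6.5; q_3 = 3; t_3 = 2.5; a_4 = 5.5; b_4 = 17.5; c_4 = 9; t_4 = 5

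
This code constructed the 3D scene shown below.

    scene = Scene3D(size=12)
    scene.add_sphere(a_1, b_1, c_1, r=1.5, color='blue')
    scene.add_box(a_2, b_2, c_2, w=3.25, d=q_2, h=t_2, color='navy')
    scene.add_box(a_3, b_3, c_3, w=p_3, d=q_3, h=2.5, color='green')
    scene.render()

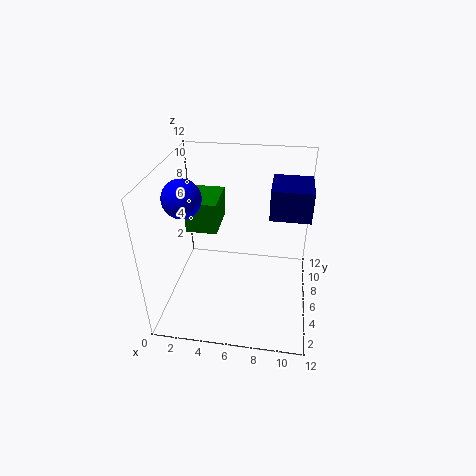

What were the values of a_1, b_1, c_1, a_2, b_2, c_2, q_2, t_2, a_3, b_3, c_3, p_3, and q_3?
a_1 = 2; b_1 = 4.5; c_1 = 10; a_2 = 8.5; b_2 = 5.75; c_2 = 8; q_2 = 3.5; t_2 = 2.5; a_3 = 2; b_3 = 4.75; c_3 = 7; p_3 = 2.5; q_3 = 3.5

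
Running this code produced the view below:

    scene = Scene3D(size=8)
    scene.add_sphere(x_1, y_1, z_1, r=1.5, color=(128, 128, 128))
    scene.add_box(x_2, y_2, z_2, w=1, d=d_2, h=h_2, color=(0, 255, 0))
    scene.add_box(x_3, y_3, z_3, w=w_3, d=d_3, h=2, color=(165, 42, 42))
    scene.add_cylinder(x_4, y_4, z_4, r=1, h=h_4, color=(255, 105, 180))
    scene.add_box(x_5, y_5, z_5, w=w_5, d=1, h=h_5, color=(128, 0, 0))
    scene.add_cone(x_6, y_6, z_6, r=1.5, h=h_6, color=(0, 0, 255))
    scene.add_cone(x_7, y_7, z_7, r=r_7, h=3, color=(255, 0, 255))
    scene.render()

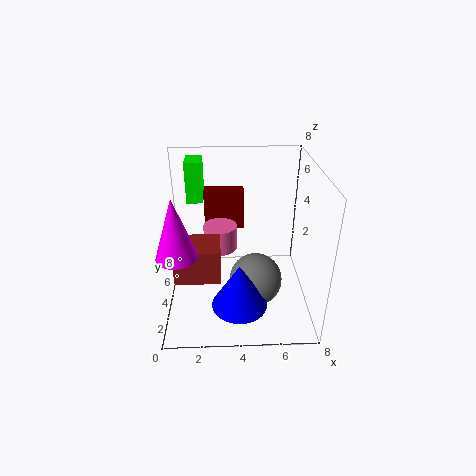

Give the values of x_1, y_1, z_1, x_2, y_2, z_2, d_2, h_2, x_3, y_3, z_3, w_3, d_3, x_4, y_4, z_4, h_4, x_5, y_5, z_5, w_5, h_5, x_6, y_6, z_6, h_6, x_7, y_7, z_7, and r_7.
x_1 = 5, y_1 = 3.5, z_1 = 1.5, x_2 = 1, y_2 = 6.5, z_2 = 5, d_2 = 1.5, h_2 = 2.5, x_3 = 0.5, y_3 = 2.5, z_3 = 2, w_3 = 2.5, d_3 = 2, x_4 = 3, y_4 = 5.5, z_4 = 2.5, h_4 = 1.5, x_5 = 2, y_5 = 7, z_5 = 3, w_5 = 2.5, h_5 = 2.5, x_6 = 4, y_6 = 2, z_6 = 1, h_6 = 2.5, x_7 = 1, y_7 = 1.5, z_7 = 4.5, r_7 = 1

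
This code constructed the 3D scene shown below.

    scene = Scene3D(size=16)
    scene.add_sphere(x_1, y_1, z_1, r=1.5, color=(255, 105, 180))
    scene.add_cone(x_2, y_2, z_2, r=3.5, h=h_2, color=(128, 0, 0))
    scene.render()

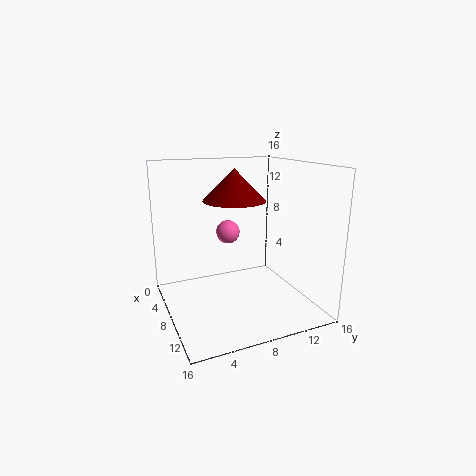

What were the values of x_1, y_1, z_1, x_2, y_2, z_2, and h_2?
x_1 = 2.5
y_1 = 9
z_1 = 7
x_2 = 7
y_2 = 8
z_2 = 12
h_2 = 3.5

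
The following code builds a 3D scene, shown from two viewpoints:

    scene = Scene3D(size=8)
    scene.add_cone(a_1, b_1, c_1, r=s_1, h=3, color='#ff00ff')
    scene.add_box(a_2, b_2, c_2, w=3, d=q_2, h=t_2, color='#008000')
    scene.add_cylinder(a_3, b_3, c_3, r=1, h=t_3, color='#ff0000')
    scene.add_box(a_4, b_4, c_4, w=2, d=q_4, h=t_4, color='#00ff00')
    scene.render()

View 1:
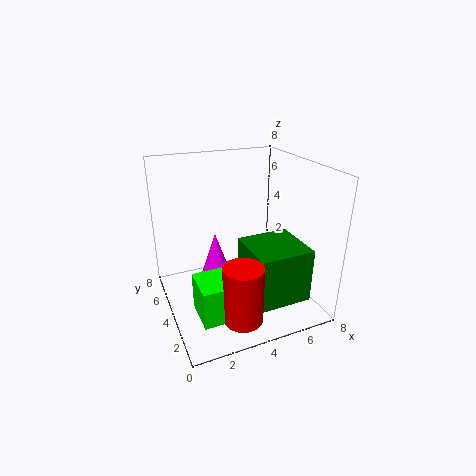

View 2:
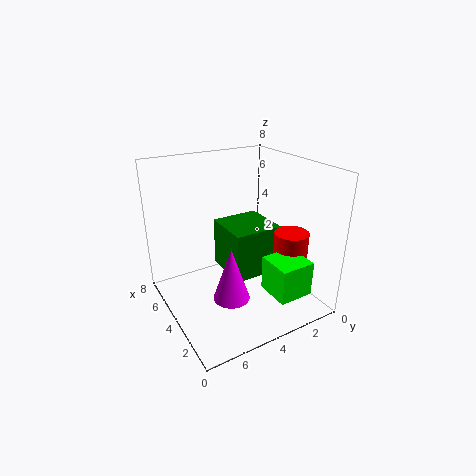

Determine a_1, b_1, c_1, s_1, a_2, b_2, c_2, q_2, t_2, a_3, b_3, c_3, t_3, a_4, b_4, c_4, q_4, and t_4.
a_1 = 3; b_1 = 5; c_1 = 1; s_1 = 1; a_2 = 4; b_2 = 1; c_2 = 1; q_2 = 3; t_2 = 3; a_3 = 3; b_3 = 1; c_3 = 1; t_3 = 3; a_4 = 1; b_4 = 1; c_4 = 1; q_4 = 2; t_4 = 2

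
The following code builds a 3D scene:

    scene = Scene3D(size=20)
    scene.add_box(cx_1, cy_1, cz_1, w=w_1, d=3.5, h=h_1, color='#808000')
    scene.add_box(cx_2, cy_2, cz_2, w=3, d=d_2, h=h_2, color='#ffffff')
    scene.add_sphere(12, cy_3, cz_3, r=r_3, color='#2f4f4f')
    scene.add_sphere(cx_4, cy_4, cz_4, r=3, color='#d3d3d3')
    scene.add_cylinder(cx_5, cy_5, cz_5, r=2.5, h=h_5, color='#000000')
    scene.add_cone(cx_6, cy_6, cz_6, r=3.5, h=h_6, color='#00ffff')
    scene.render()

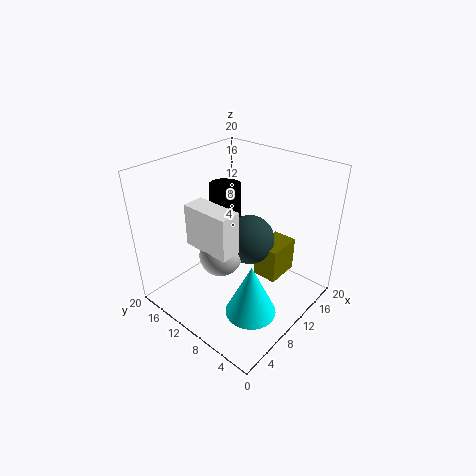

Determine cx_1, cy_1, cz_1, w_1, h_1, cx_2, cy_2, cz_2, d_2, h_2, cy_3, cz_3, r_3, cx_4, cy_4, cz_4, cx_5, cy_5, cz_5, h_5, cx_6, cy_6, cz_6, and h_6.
cx_1 = 12
cy_1 = 5
cz_1 = 3.5
w_1 = 5
h_1 = 5
cx_2 = 5.5
cy_2 = 8.5
cz_2 = 9
d_2 = 7
h_2 = 6
cy_3 = 9.5
cz_3 = 9
r_3 = 3.5
cx_4 = 8
cy_4 = 11.5
cz_4 = 7.5
cx_5 = 15
cy_5 = 17
cz_5 = 4.5
h_5 = 10
cx_6 = 7.5
cy_6 = 5.5
cz_6 = 1
h_6 = 7.5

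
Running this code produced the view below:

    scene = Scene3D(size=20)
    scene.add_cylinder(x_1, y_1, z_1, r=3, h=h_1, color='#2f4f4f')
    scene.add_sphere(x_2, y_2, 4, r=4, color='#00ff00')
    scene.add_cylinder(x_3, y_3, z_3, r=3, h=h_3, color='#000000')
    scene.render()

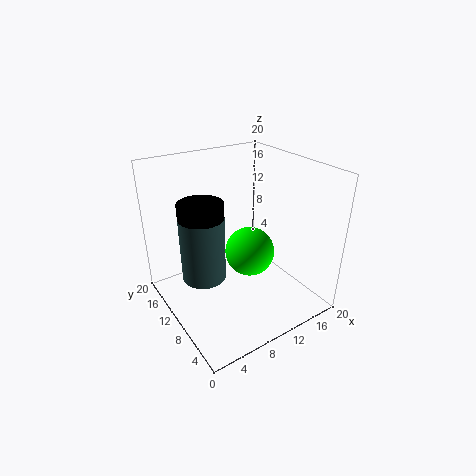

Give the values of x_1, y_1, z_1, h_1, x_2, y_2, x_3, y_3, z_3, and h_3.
x_1 = 5, y_1 = 11, z_1 = 5, h_1 = 9, x_2 = 15, y_2 = 14, x_3 = 5, y_3 = 11, z_3 = 7, h_3 = 9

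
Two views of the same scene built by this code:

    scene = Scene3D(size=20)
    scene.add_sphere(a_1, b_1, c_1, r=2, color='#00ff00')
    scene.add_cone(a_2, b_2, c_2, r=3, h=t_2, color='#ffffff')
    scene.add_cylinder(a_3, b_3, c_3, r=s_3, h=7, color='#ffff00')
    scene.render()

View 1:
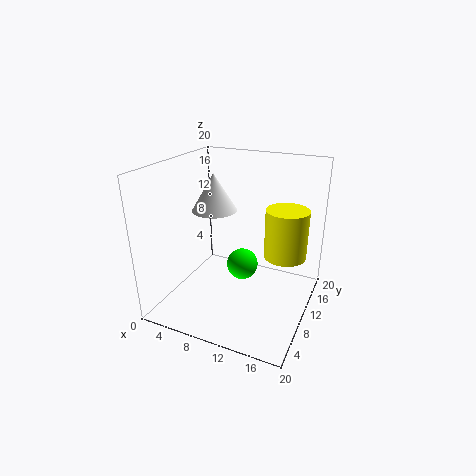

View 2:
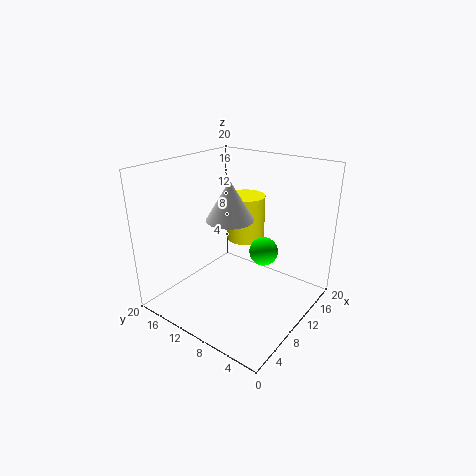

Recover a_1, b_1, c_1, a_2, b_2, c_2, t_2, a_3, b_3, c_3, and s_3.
a_1 = 12, b_1 = 7, c_1 = 8, a_2 = 7, b_2 = 9, c_2 = 14, t_2 = 5, a_3 = 16, b_3 = 13, c_3 = 7, s_3 = 3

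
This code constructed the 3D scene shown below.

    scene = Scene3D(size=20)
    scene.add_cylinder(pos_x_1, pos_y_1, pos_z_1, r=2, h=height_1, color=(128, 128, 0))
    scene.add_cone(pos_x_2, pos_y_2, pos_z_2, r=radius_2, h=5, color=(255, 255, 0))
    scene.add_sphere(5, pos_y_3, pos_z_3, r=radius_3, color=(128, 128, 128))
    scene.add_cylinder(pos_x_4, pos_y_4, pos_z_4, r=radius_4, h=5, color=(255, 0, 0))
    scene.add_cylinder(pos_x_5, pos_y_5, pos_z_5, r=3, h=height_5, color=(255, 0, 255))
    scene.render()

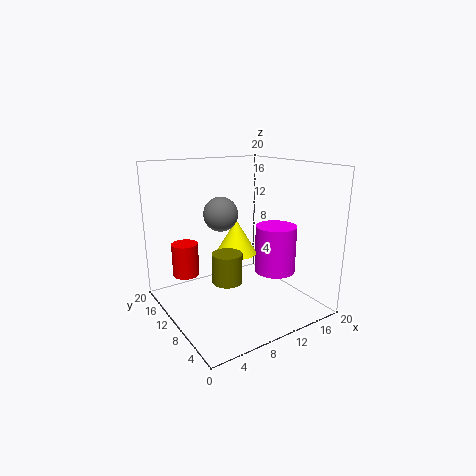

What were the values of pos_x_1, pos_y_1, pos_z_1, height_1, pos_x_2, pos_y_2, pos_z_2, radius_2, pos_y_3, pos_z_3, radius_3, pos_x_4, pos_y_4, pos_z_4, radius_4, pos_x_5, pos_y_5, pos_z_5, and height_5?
pos_x_1 = 7; pos_y_1 = 8; pos_z_1 = 5; height_1 = 4; pos_x_2 = 11; pos_y_2 = 12; pos_z_2 = 7; radius_2 = 3; pos_y_3 = 6; pos_z_3 = 15; radius_3 = 2; pos_x_4 = 5; pos_y_4 = 17; pos_z_4 = 3; radius_4 = 2; pos_x_5 = 16; pos_y_5 = 9; pos_z_5 = 4; height_5 = 7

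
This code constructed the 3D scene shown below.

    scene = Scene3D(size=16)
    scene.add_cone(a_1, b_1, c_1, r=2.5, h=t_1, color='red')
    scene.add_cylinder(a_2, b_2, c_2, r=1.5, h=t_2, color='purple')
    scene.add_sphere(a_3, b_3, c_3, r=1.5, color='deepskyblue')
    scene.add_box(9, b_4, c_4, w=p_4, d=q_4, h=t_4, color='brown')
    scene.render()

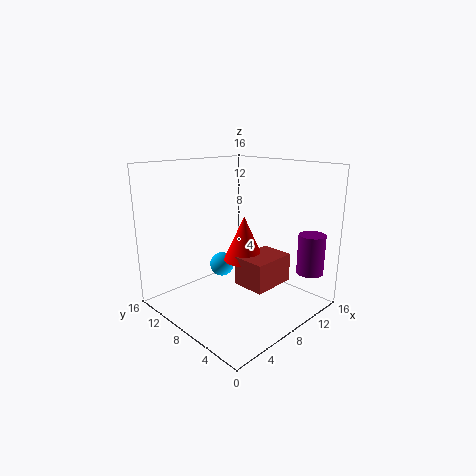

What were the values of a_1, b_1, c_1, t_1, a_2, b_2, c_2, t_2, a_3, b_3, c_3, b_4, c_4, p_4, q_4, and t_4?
a_1 = 11, b_1 = 10, c_1 = 4, t_1 = 5.5, a_2 = 13.5, b_2 = 2, c_2 = 4, t_2 = 4.5, a_3 = 9.5, b_3 = 12.5, c_3 = 3, b_4 = 5.5, c_4 = 1.5, p_4 = 5.5, q_4 = 4, t_4 = 3.5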